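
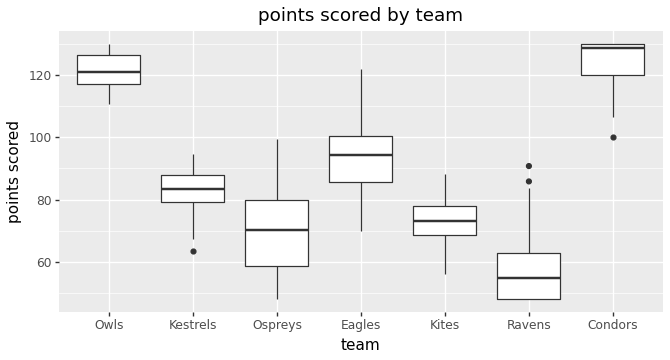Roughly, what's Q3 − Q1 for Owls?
Q3 ≈ 130, Q1 ≈ 120; IQR ≈ 10.

≈ 10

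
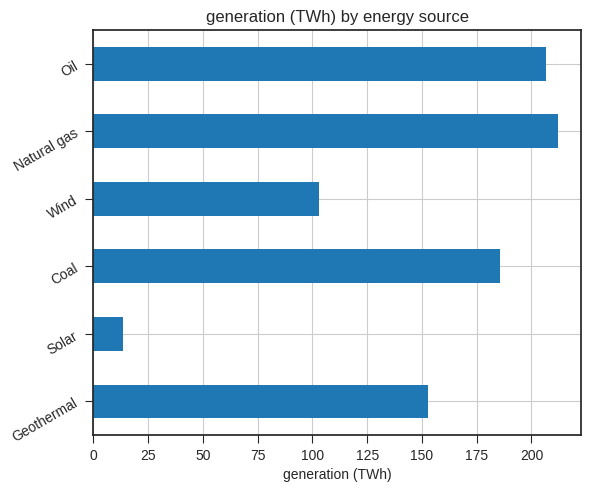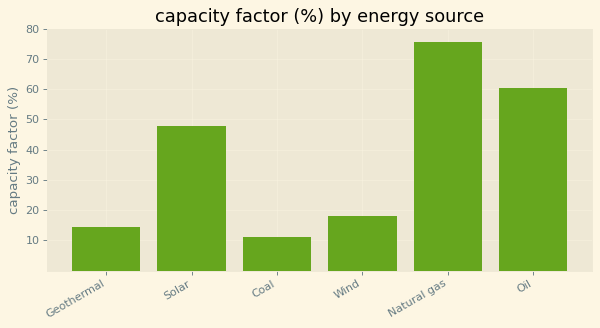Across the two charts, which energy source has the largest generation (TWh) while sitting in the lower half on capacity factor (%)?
Chart 2 median capacity factor (%) ≈ 30; below-median energy sources: Geothermal, Coal, Wind. Among those, Coal has the highest generation (TWh) (≈ 180).

Coal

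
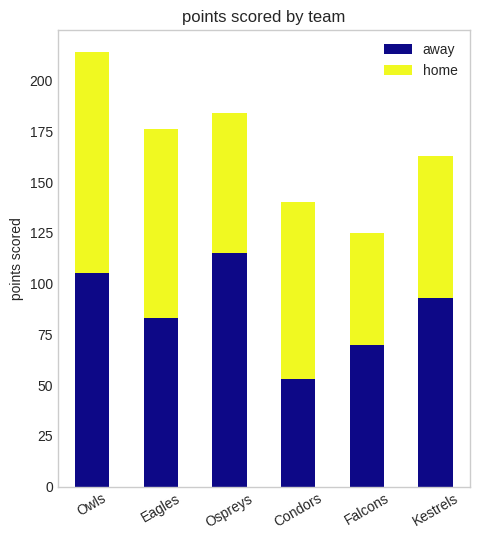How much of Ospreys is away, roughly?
≈ 120

away top ≈ 120, bottom ≈ 0; segment ≈ 120.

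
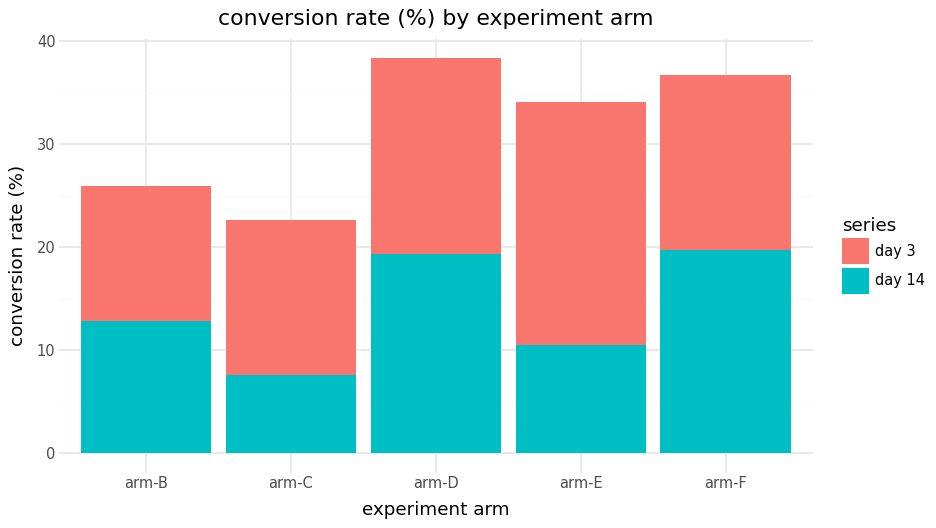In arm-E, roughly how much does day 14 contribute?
day 14 top ≈ 10, bottom ≈ 0; segment ≈ 10.

≈ 10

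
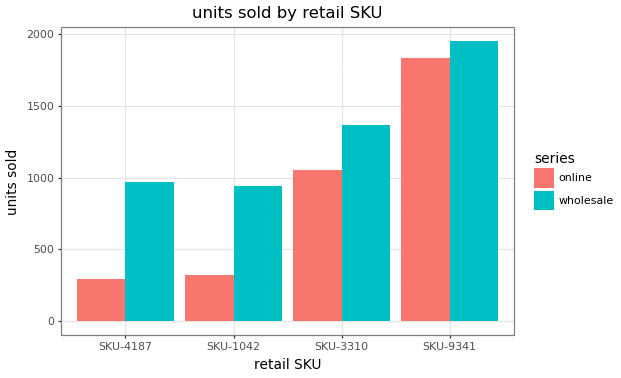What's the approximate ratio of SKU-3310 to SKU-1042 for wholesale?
SKU-3310 ≈ 1400, SKU-1042 ≈ 1000; 1400/1000 ≈ 1.4.

≈ 1.4×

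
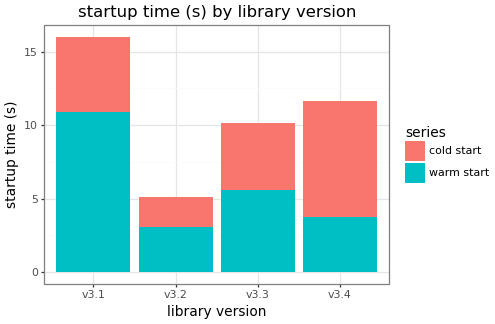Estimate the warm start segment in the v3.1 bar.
warm start top ≈ 10, bottom ≈ 0; segment ≈ 10.

≈ 10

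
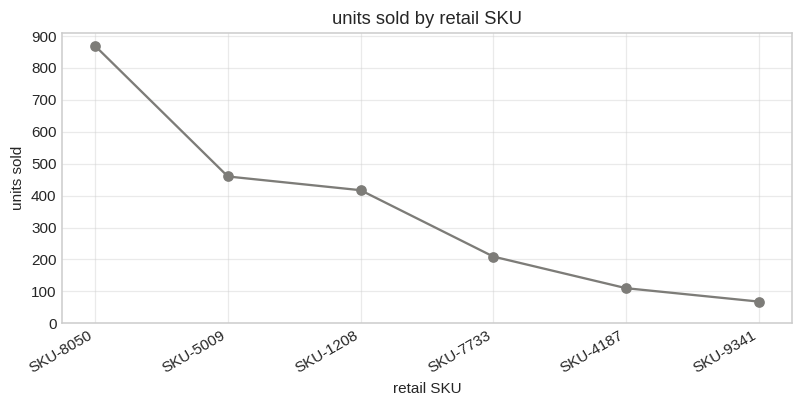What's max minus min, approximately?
≈ 800

Max SKU-8050 ≈ 900, min SKU-9341 ≈ 100; range ≈ 800.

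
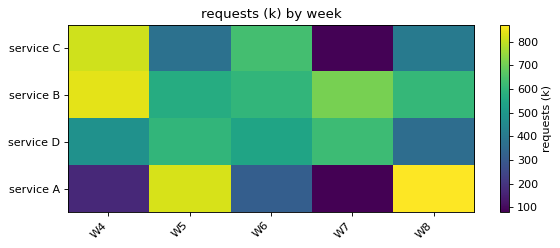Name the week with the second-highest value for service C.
Top 3 for service C: W4 ≈ 800, W6 ≈ 600, W8 ≈ 400.

W6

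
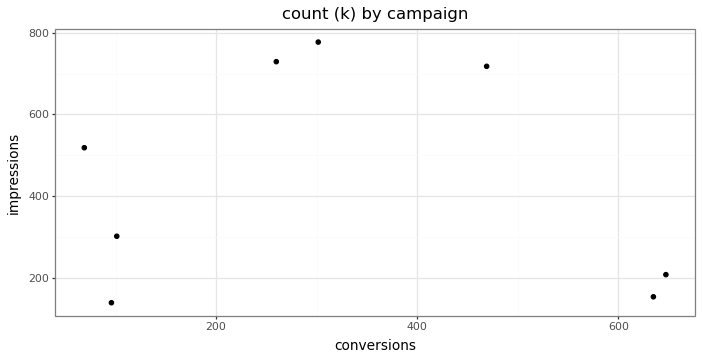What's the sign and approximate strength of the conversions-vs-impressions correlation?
no clear correlation

Points are roughly uncorrelated; weak (|r| ≈ 0.2).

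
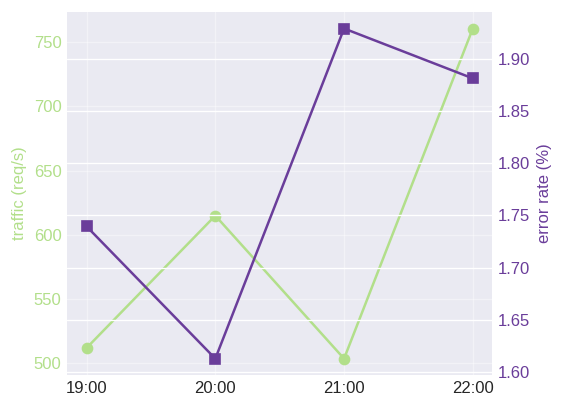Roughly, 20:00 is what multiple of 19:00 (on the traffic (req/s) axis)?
20:00 ≈ 625, 19:00 ≈ 500; 625/500 ≈ 1.25.

≈ 1.25×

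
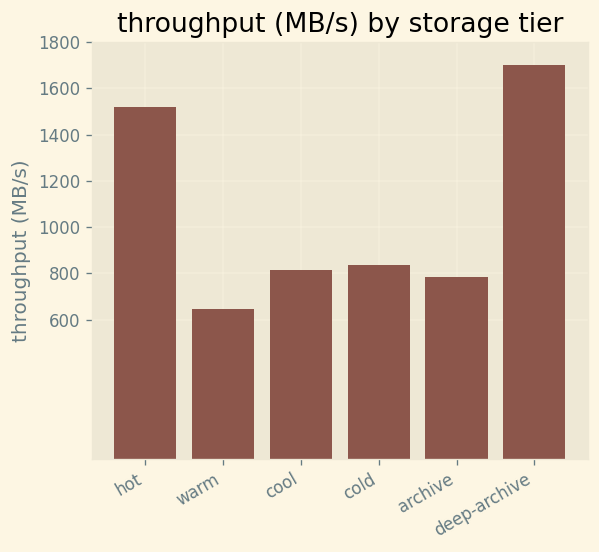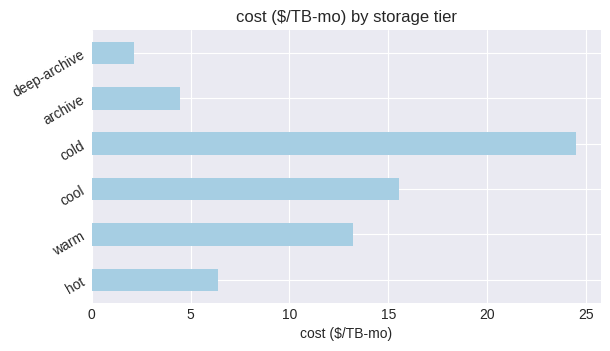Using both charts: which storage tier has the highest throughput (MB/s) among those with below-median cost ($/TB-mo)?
Chart 2 median cost ($/TB-mo) ≈ 10; below-median storage tiers: hot, archive, deep-archive. Among those, deep-archive has the highest throughput (MB/s) (≈ 1800).

deep-archive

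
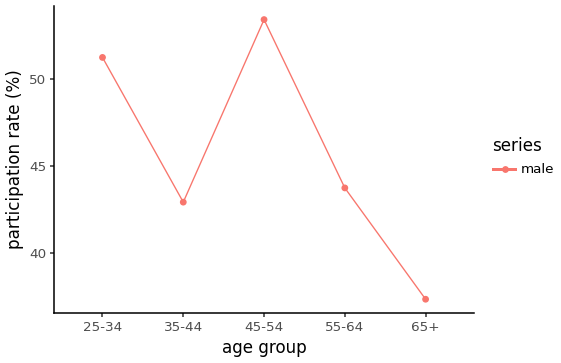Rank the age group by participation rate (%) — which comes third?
55-64

Top 4: 45-54 ≈ 54, 25-34 ≈ 52, 55-64 ≈ 44, 35-44 ≈ 42.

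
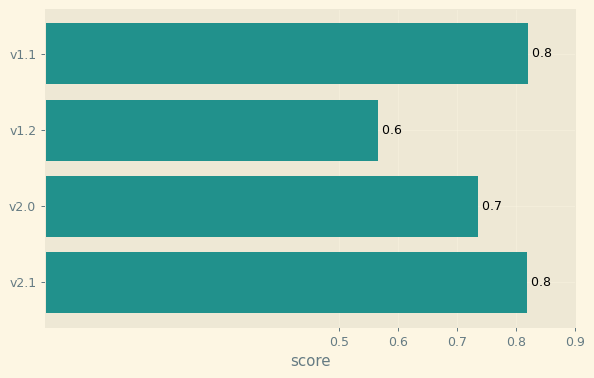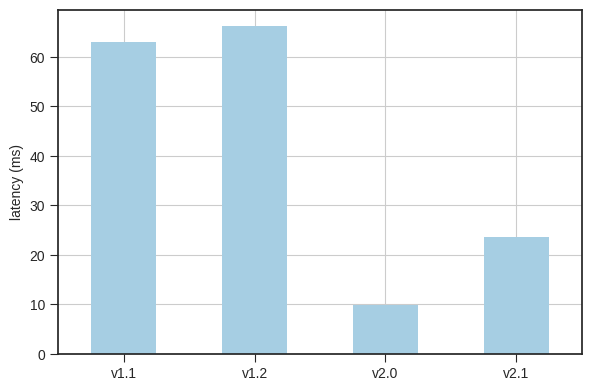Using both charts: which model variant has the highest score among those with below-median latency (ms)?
v2.1

Chart 2 median latency (ms) ≈ 40; below-median model variants: v2.0, v2.1. Among those, v2.1 has the highest score (≈ 0.8).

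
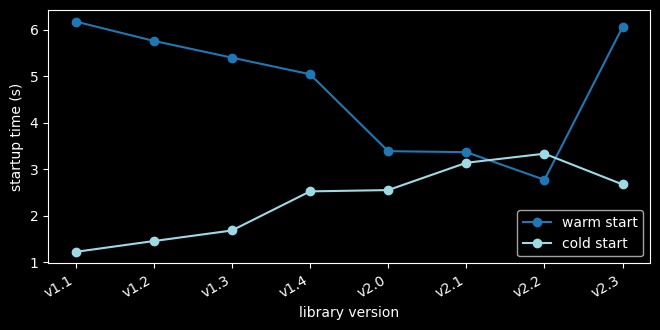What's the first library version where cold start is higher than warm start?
v2.2

v2.1: cold start ≈ 3.0 vs warm start ≈ 3.5 (not yet); v2.2: cold start ≈ 3.5 vs warm start ≈ 3.0 (first crossover).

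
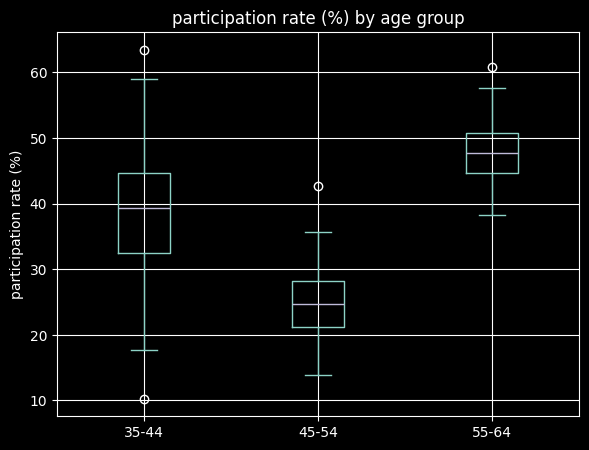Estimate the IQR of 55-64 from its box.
≈ 6

Q3 ≈ 50, Q1 ≈ 44; IQR ≈ 6.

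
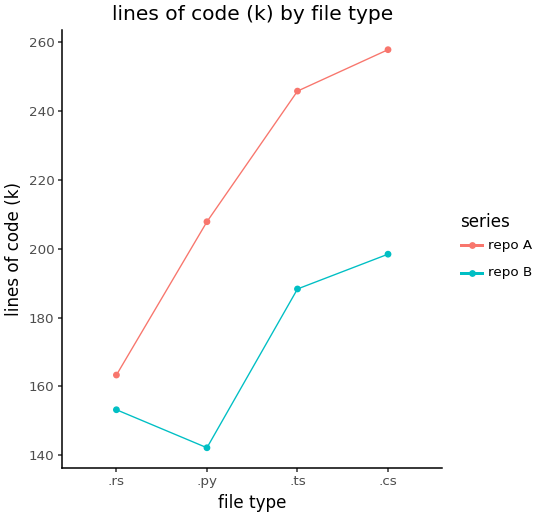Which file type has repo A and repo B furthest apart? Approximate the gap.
.py, ≈ 70 k

.py: repo A ≈ 210, repo B ≈ 140 → gap ≈ 70. Next-largest (.cs) is only ≈ 60.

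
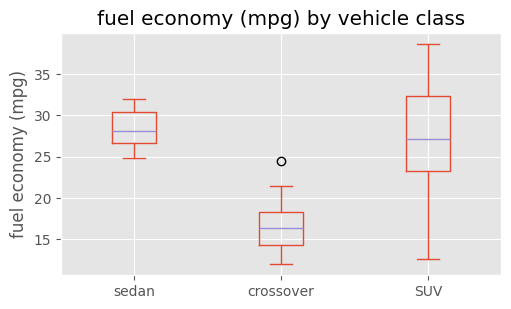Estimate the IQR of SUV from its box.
≈ 9

Q3 ≈ 32, Q1 ≈ 23; IQR ≈ 9.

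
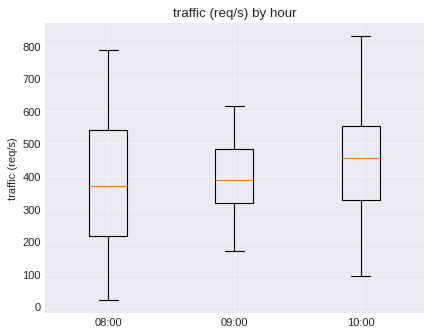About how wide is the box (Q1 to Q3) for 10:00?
Q3 ≈ 550, Q1 ≈ 330; IQR ≈ 220.

≈ 220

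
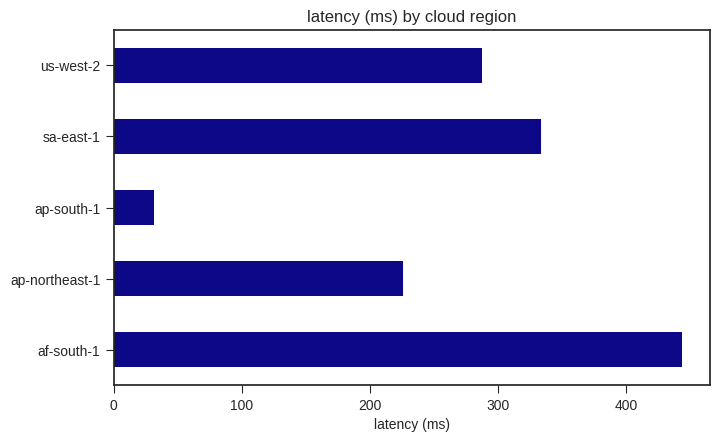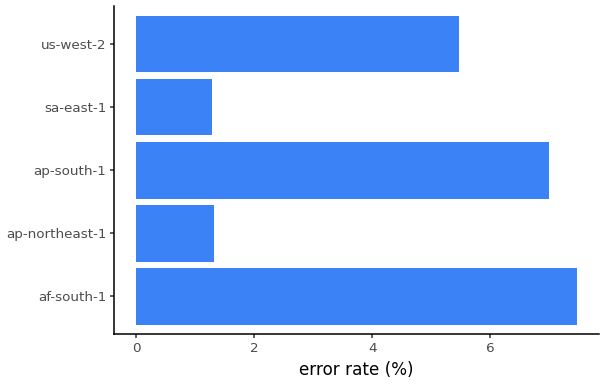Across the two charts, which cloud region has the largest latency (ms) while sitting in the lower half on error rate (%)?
Chart 2 median error rate (%) ≈ 5; below-median cloud regions: ap-northeast-1, sa-east-1. Among those, sa-east-1 has the highest latency (ms) (≈ 350).

sa-east-1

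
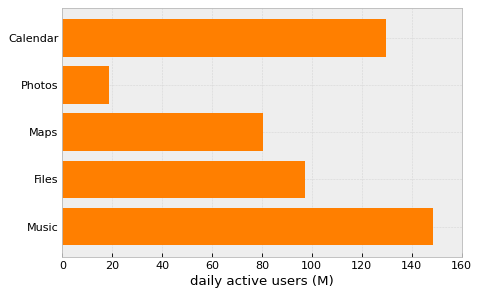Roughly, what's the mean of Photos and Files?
(20 + 100) / 2 ≈ 60.

≈ 60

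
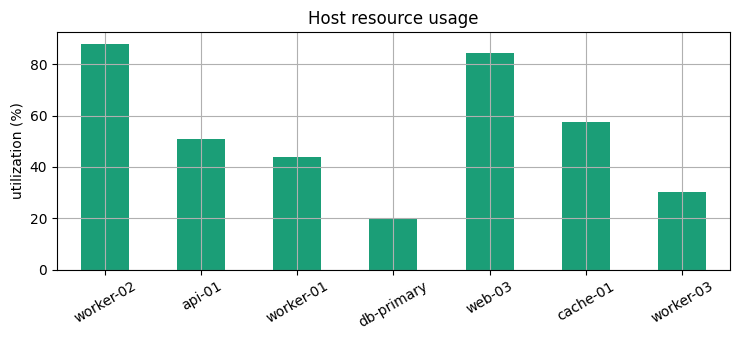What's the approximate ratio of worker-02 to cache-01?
≈ 1.5×

worker-02 ≈ 90, cache-01 ≈ 60; 90/60 ≈ 1.5.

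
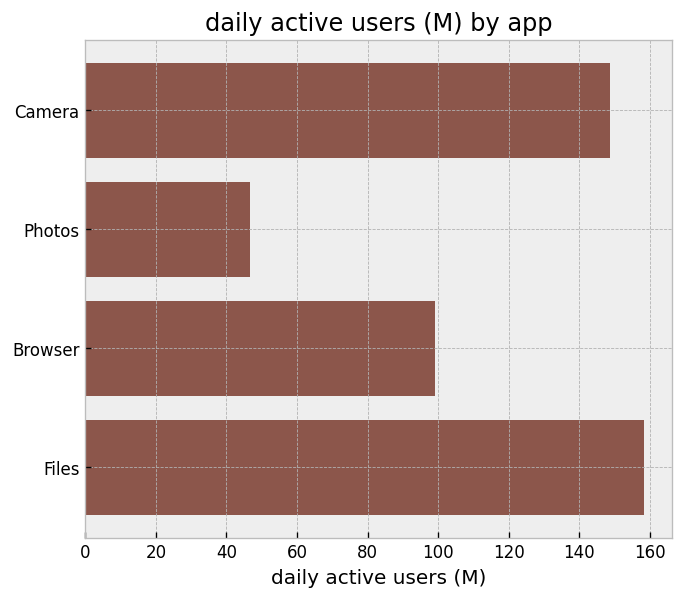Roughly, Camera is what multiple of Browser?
≈ 1.4×

Camera ≈ 140, Browser ≈ 100; 140/100 ≈ 1.4.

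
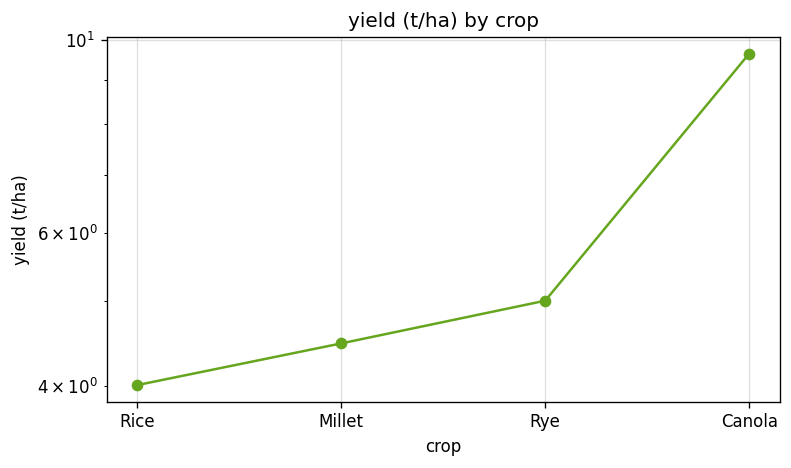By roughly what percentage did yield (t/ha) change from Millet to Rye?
≈ +11.1%

Millet ≈ 4.5, Rye ≈ 5.0; (5.0 − 4.5) / 4.5 ≈ +11.1%.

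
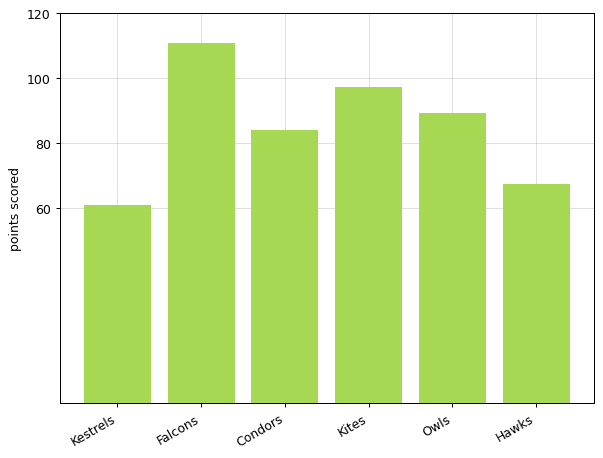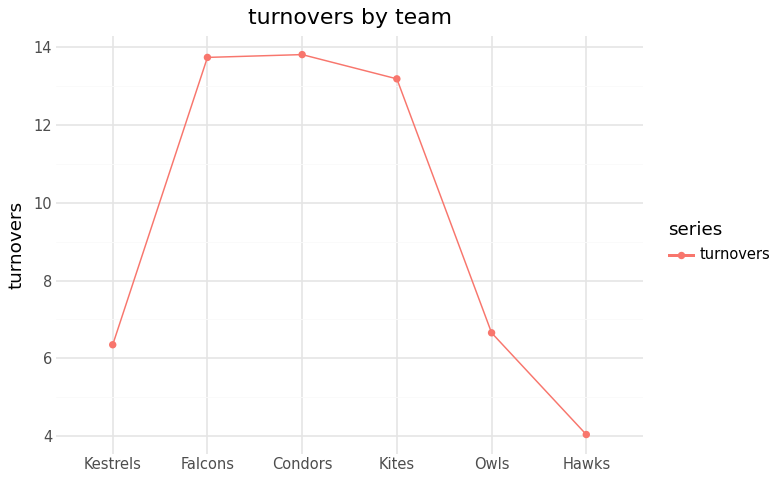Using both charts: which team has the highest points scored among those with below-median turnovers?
Chart 2 median turnovers ≈ 10; below-median teams: Kestrels, Owls, Hawks. Among those, Owls has the highest points scored (≈ 80).

Owls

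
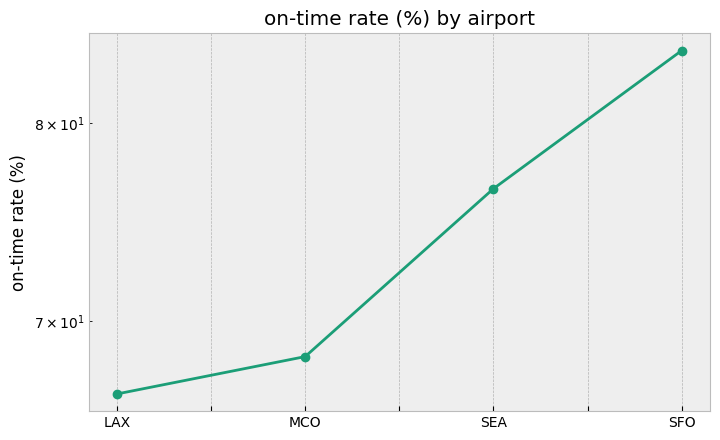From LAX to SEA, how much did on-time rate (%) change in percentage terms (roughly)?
≈ +15.2%

LAX ≈ 66, SEA ≈ 76; (76 − 66) / 66 ≈ +15.2%.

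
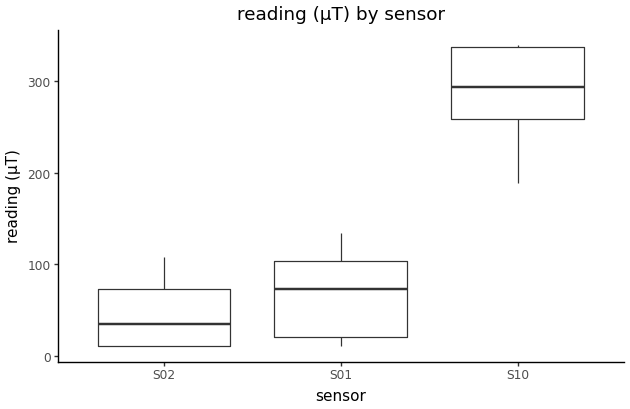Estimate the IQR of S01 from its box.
Q3 ≈ 100, Q1 ≈ 25; IQR ≈ 75.

≈ 75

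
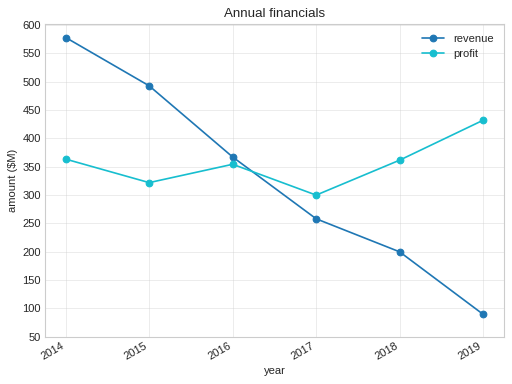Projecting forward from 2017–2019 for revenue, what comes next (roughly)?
Last three: 250, 200, 100 → slope ≈ -75/step → next ≈ 25.

≈ 25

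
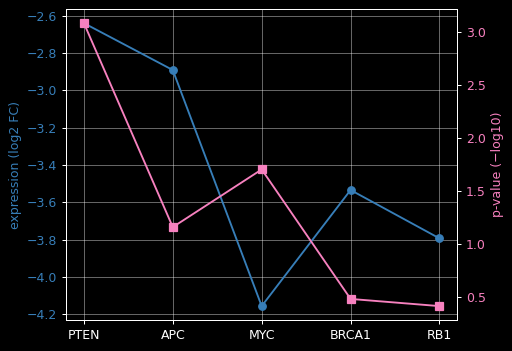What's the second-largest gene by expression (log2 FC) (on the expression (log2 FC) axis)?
Top 3 (on the expression (log2 FC) axis): PTEN ≈ -2.6, APC ≈ -2.8, BRCA1 ≈ -3.6.

APC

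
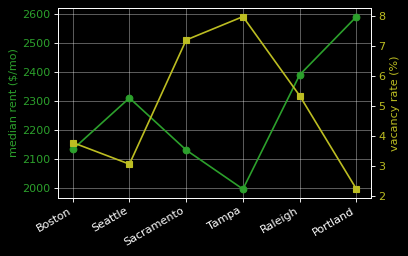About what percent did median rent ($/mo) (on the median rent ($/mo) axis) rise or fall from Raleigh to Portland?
Raleigh ≈ 2400, Portland ≈ 2600; (2600 − 2400) / 2400 ≈ +8.3%.

≈ +8.3%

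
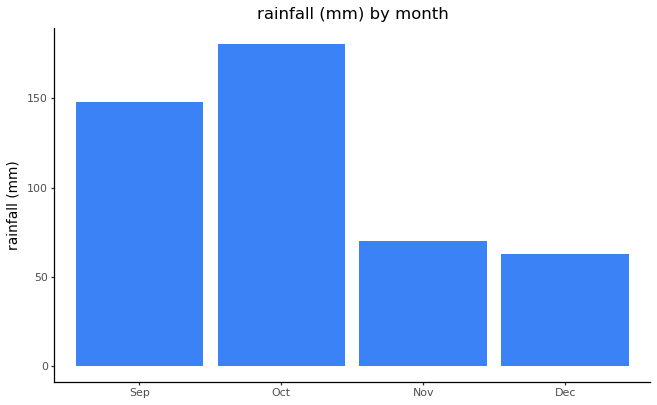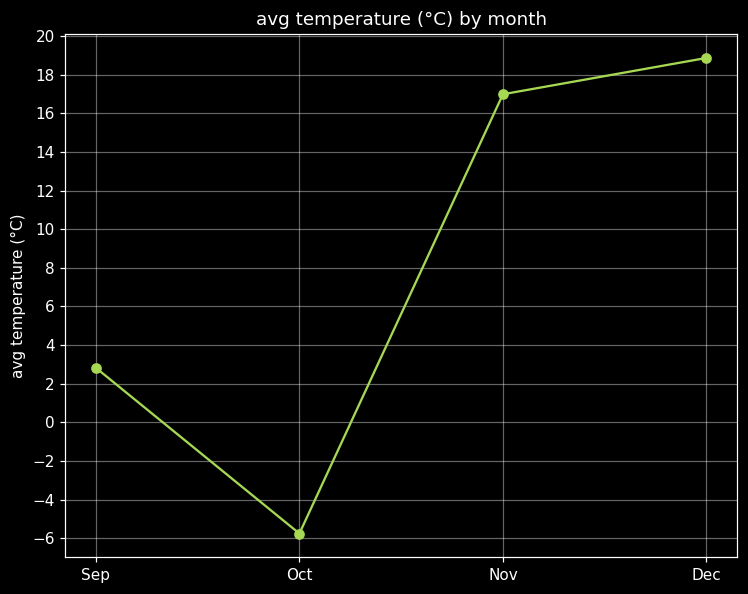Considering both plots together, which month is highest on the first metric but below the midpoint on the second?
Oct

Chart 2 median avg temperature (°C) ≈ 10; below-median months: Sep, Oct. Among those, Oct has the highest rainfall (mm) (≈ 180).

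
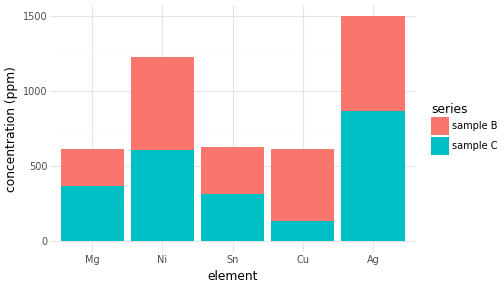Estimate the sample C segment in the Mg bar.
≈ 400

sample C top ≈ 400, bottom ≈ 0; segment ≈ 400.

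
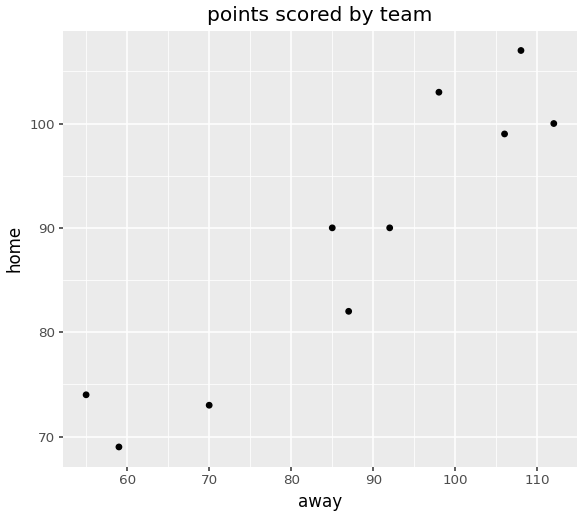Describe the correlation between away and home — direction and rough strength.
positive, strong

Points are positively correlated; strong (|r| ≈ 0.9).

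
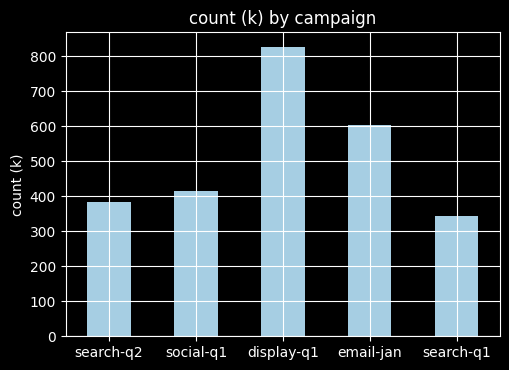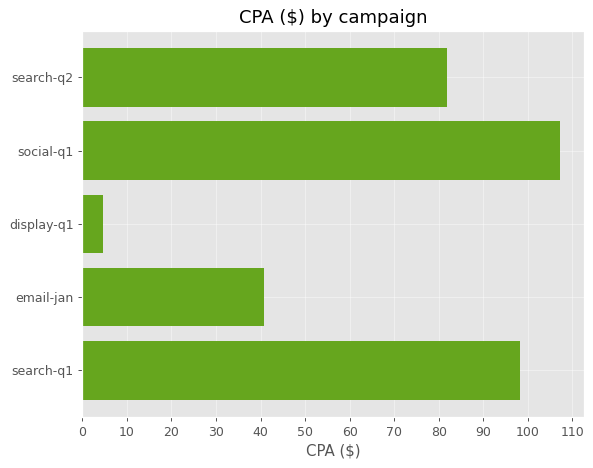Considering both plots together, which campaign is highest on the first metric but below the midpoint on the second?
Chart 2 median CPA ($) ≈ 80; below-median campaigns: display-q1, email-jan. Among those, display-q1 has the highest count (k) (≈ 800).

display-q1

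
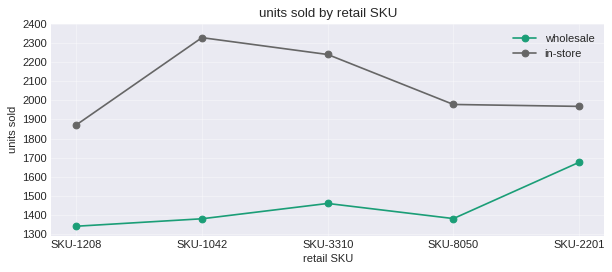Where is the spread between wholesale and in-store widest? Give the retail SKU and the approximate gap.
SKU-1042, ≈ 900

SKU-1042: wholesale ≈ 1400, in-store ≈ 2300 → gap ≈ 900. Next-largest (SKU-3310) is only ≈ 700.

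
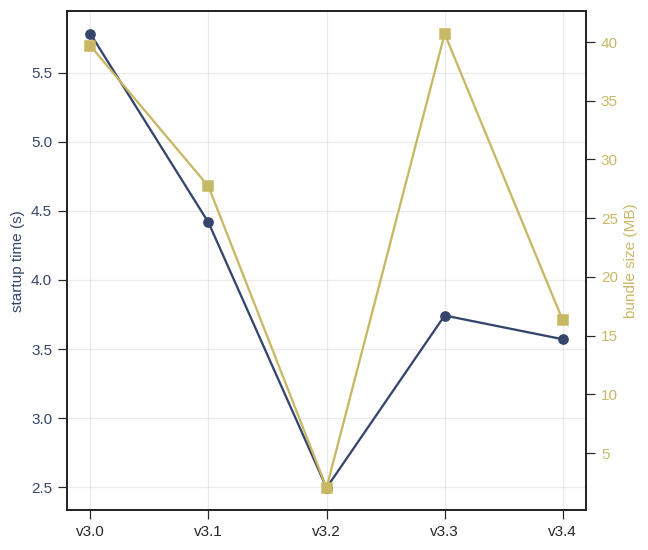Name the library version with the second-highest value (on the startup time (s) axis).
v3.1

Top 3 (on the startup time (s) axis): v3.0 ≈ 6.0, v3.1 ≈ 4.5, v3.3 ≈ 3.5.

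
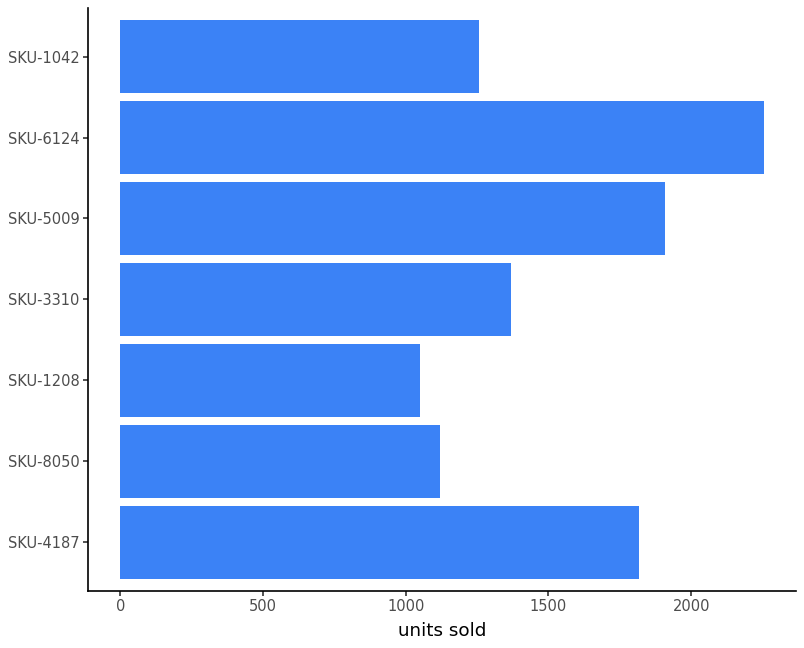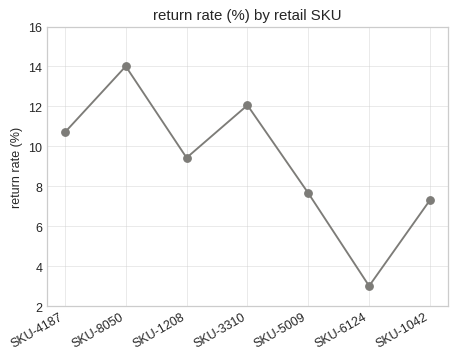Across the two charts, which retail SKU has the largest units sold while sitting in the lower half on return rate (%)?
Chart 2 median return rate (%) ≈ 10; below-median retail SKUs: SKU-5009, SKU-6124, SKU-1042. Among those, SKU-6124 has the highest units sold (≈ 2500).

SKU-6124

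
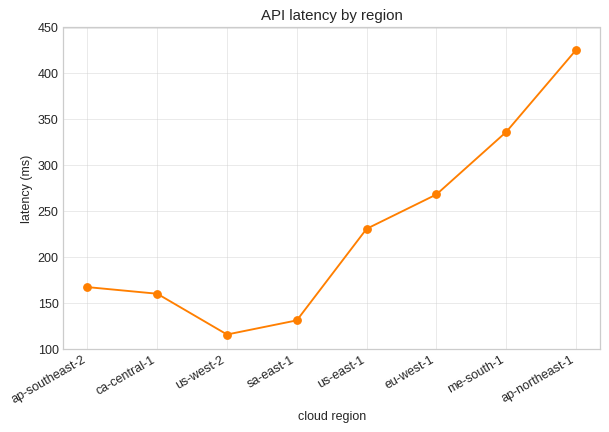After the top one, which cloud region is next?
me-south-1

Top 3: ap-northeast-1 ≈ 450, me-south-1 ≈ 350, eu-west-1 ≈ 250.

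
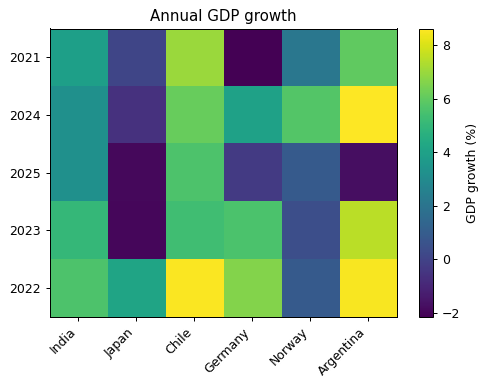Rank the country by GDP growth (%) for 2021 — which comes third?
Top 4 for 2021: Chile ≈ 7, Argentina ≈ 6, India ≈ 4, Norway ≈ 2.

India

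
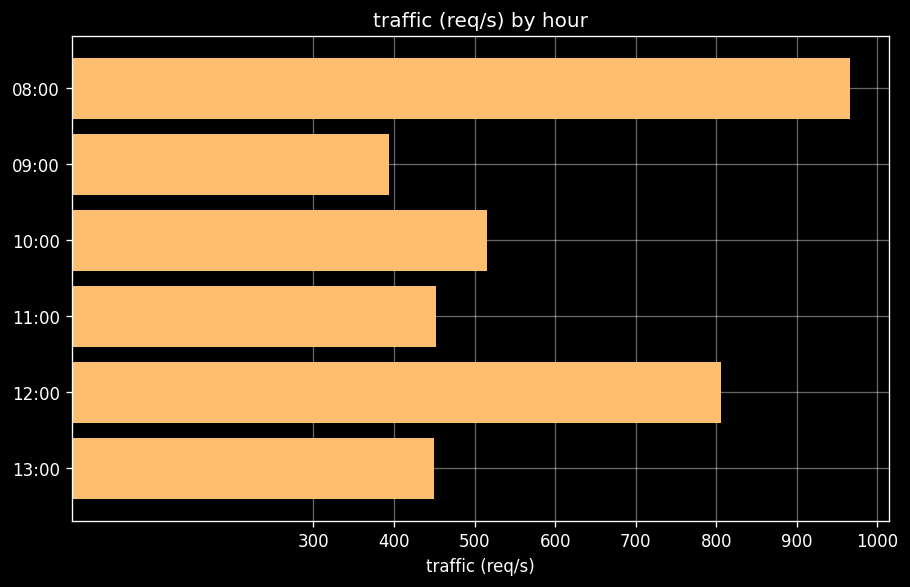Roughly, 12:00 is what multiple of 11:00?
12:00 ≈ 800, 11:00 ≈ 500; 800/500 ≈ 1.6.

≈ 1.6×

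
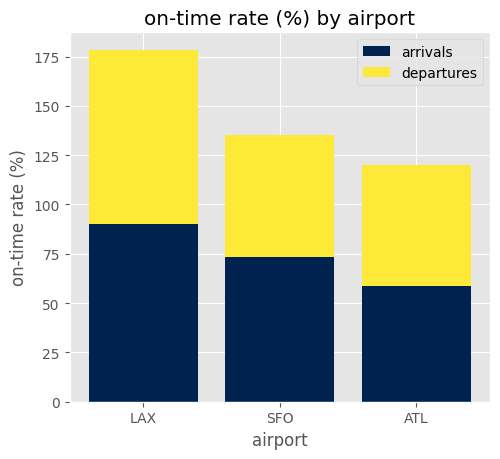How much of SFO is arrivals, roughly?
arrivals top ≈ 80, bottom ≈ 0; segment ≈ 80.

≈ 80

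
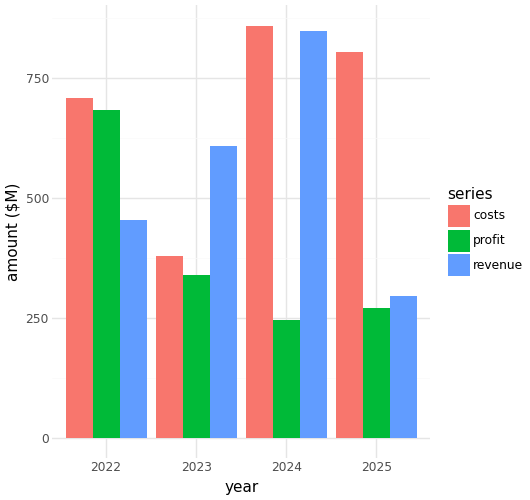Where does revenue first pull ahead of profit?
2022: revenue ≈ 500 vs profit ≈ 700 (not yet); 2023: revenue ≈ 600 vs profit ≈ 300 (first crossover).

2023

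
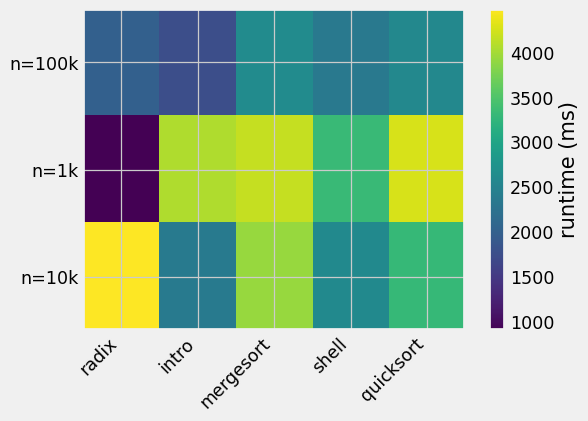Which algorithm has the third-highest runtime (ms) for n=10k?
quicksort

Top 4 for n=10k: radix ≈ 4500, mergesort ≈ 4000, quicksort ≈ 3500, shell ≈ 2500.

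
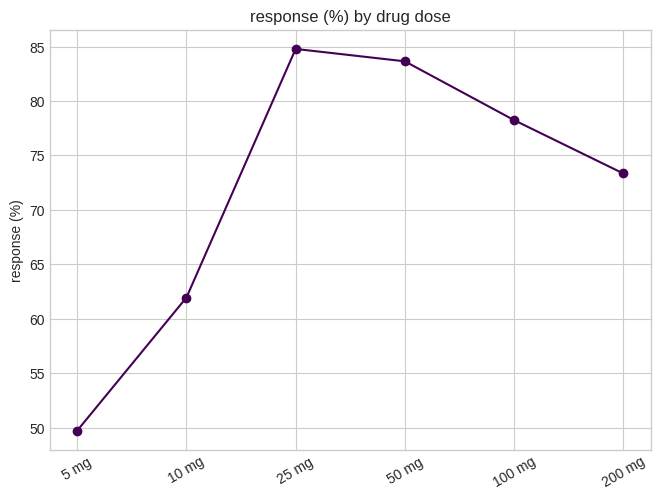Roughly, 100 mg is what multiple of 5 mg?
100 mg ≈ 80, 5 mg ≈ 50; 80/50 ≈ 1.6.

≈ 1.6×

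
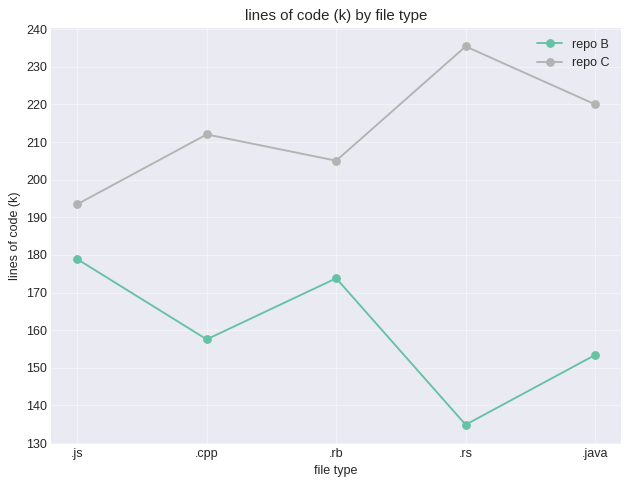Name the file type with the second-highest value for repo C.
.java

Top 3 for repo C: .rs ≈ 240, .java ≈ 220, .cpp ≈ 210.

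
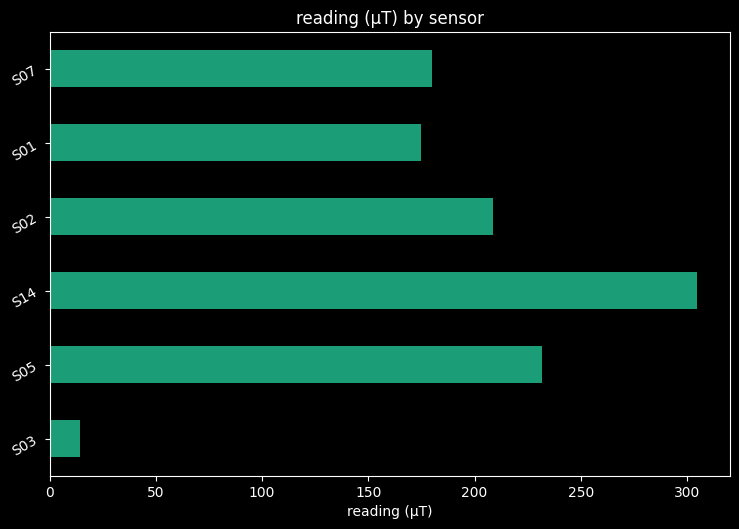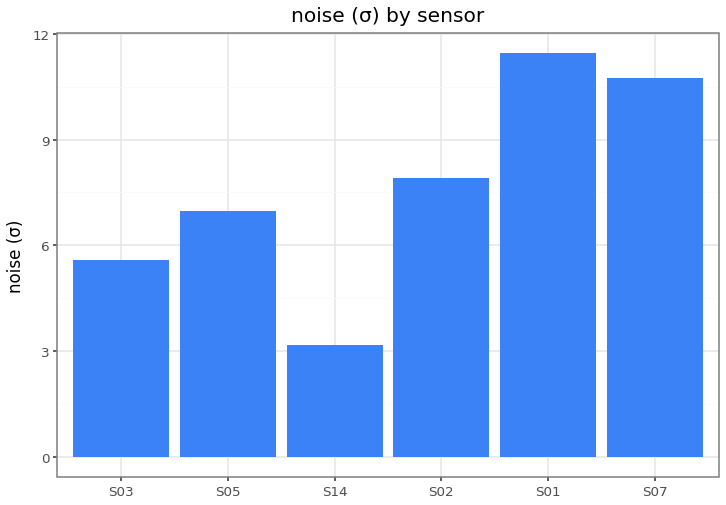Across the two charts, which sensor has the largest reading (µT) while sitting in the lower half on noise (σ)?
S14

Chart 2 median noise (σ) ≈ 8; below-median sensors: S03, S05, S14. Among those, S14 has the highest reading (µT) (≈ 300).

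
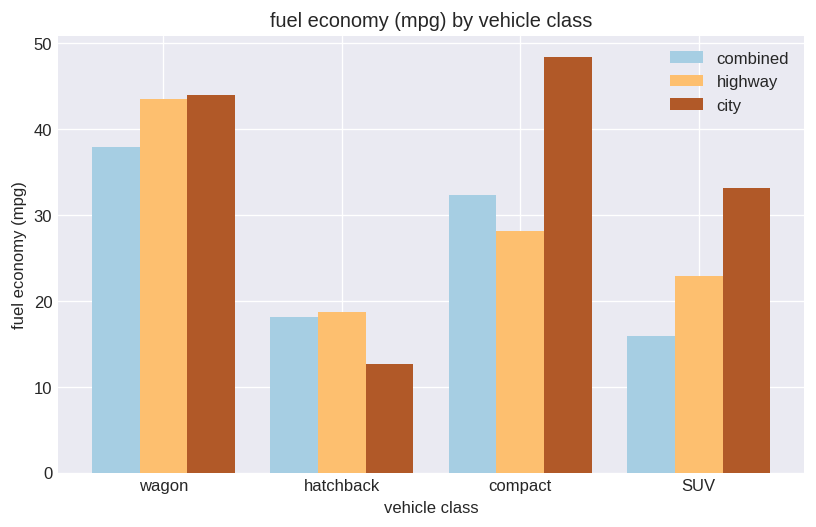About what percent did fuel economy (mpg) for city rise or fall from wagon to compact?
wagon ≈ 45, compact ≈ 50; (50 − 45) / 45 ≈ +11.1%.

≈ +11.1%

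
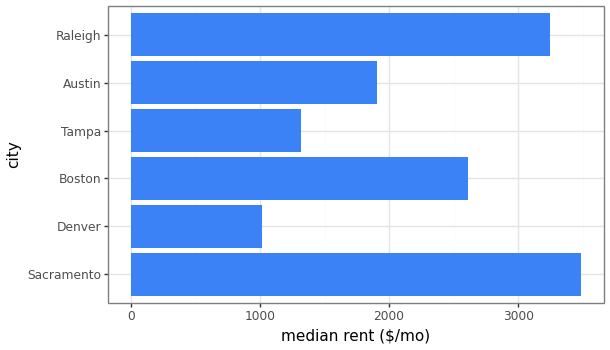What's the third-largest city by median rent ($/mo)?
Top 4: Sacramento ≈ 3500, Raleigh ≈ 3000, Boston ≈ 2500, Austin ≈ 2000.

Boston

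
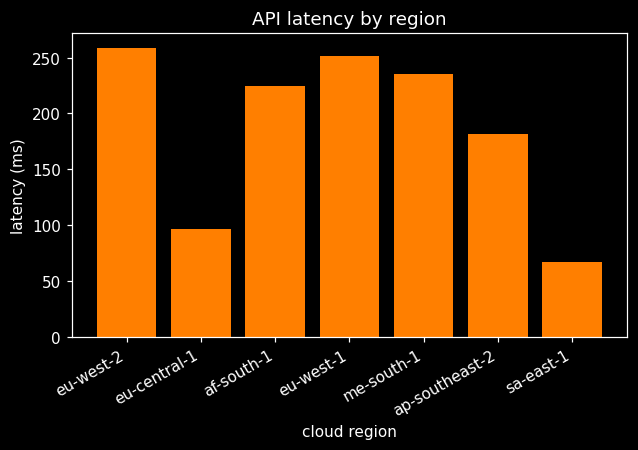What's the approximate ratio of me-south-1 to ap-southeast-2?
me-south-1 ≈ 225, ap-southeast-2 ≈ 175; 225/175 ≈ 1.29.

≈ 1.29×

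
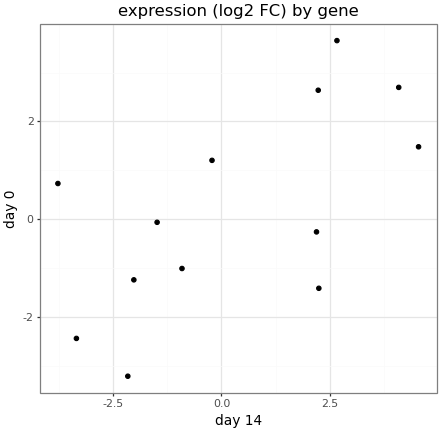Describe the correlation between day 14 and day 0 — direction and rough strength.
positive, moderate

Points are positively correlated; moderate (|r| ≈ 0.6).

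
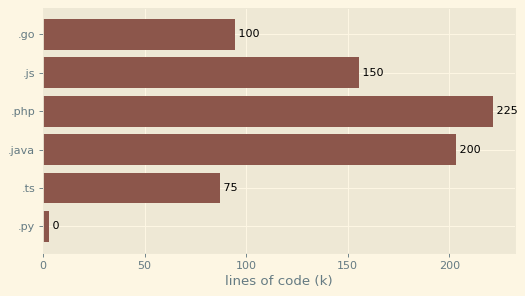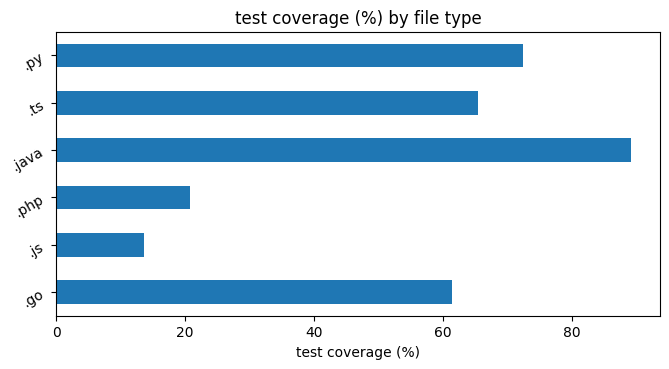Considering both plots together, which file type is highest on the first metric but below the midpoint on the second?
Chart 2 median test coverage (%) ≈ 60; below-median file types: .go, .js, .php. Among those, .php has the highest lines of code (k) (≈ 225).

.php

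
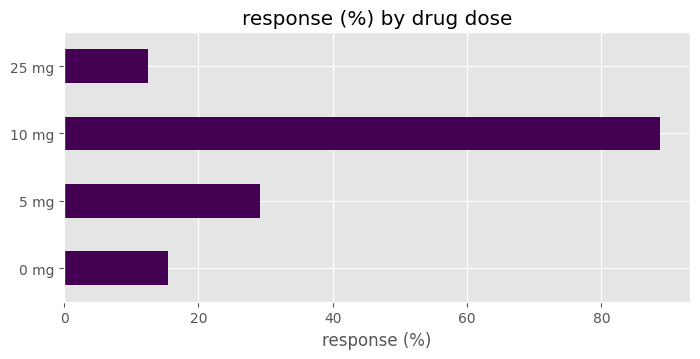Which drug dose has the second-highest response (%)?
5 mg

Top 3: 10 mg ≈ 90, 5 mg ≈ 30, 0 mg ≈ 20.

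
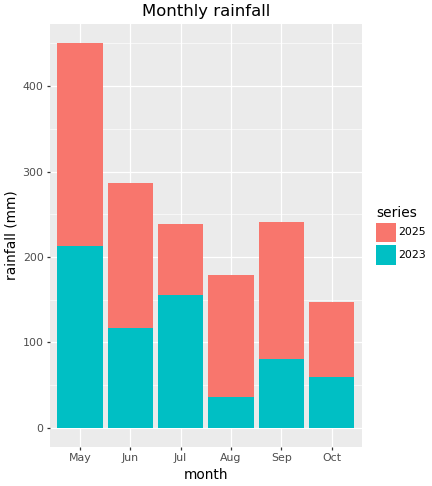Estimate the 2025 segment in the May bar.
2025 top ≈ 450, bottom ≈ 200; segment ≈ 250.

≈ 250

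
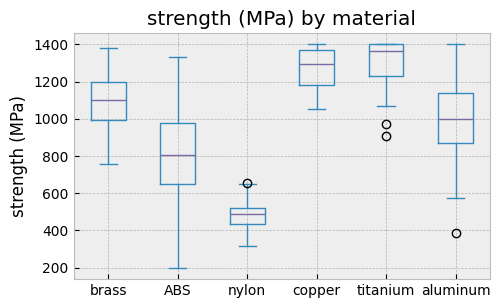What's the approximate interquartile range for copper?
Q3 ≈ 1400, Q1 ≈ 1200; IQR ≈ 200.

≈ 200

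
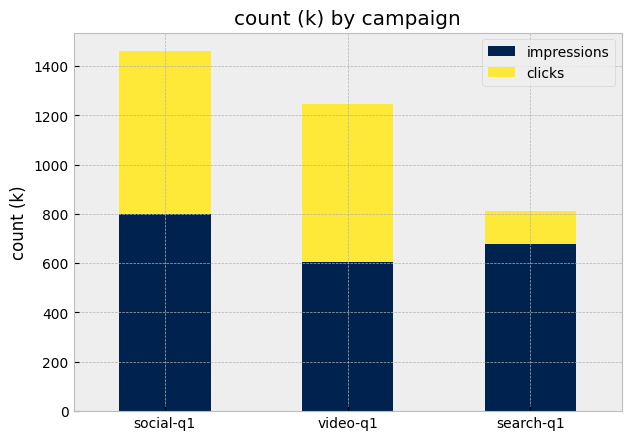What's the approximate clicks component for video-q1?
≈ 600

clicks top ≈ 1200, bottom ≈ 600; segment ≈ 600.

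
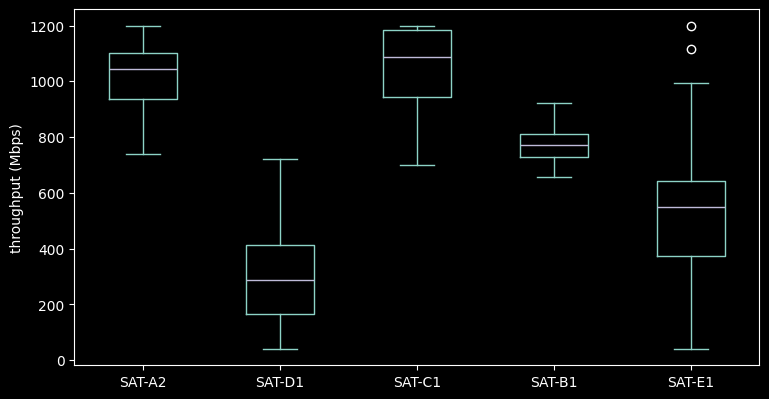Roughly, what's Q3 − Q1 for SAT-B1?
≈ 100

Q3 ≈ 800, Q1 ≈ 700; IQR ≈ 100.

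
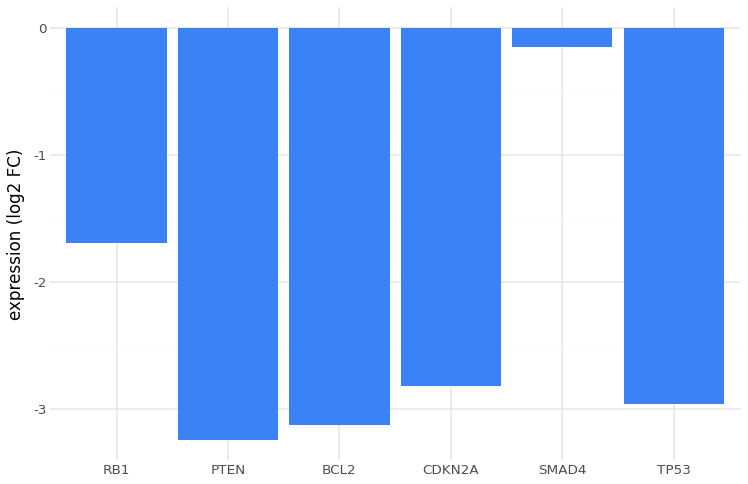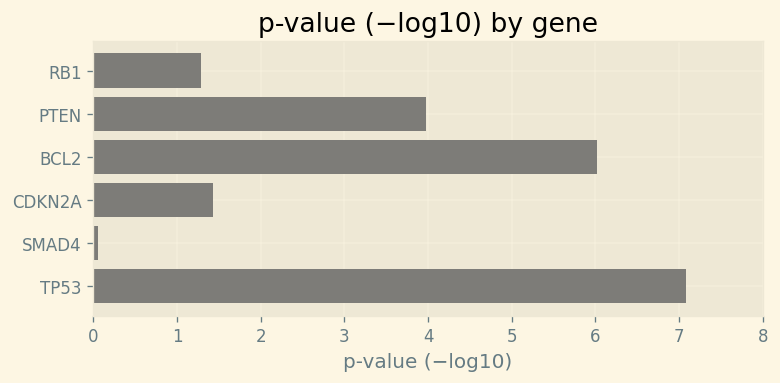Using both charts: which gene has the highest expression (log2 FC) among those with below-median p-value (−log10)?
Chart 2 median p-value (−log10) ≈ 3; below-median genes: RB1, CDKN2A, SMAD4. Among those, SMAD4 has the highest expression (log2 FC) (≈ 0).

SMAD4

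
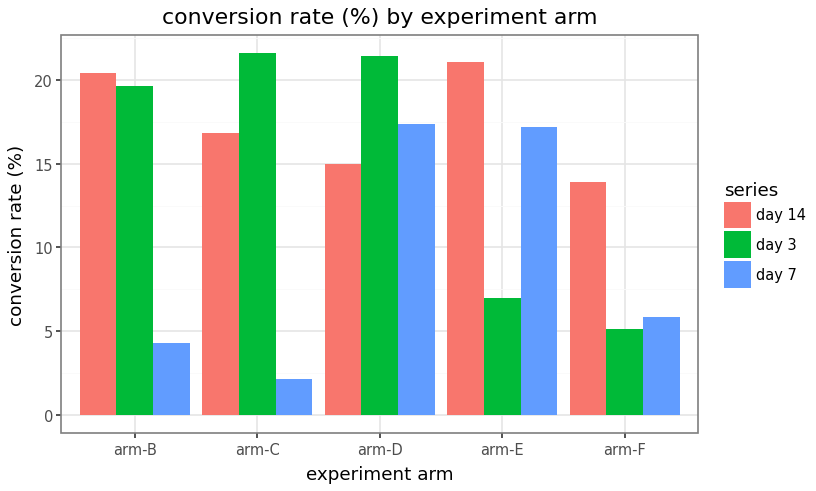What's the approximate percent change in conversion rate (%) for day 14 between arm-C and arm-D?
≈ -12.5%

arm-C ≈ 16, arm-D ≈ 14; (14 − 16) / 16 ≈ -12.5%.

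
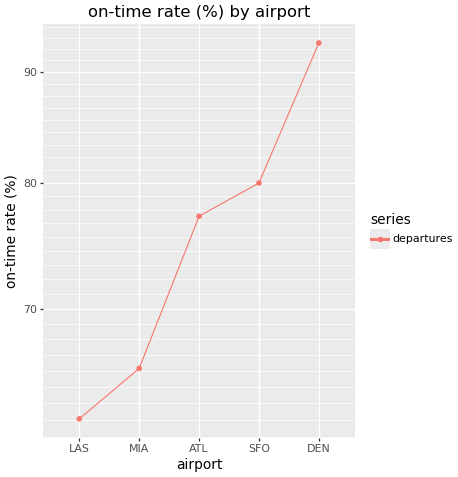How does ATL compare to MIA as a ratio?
≈ 1.15×

ATL ≈ 75, MIA ≈ 65; 75/65 ≈ 1.15.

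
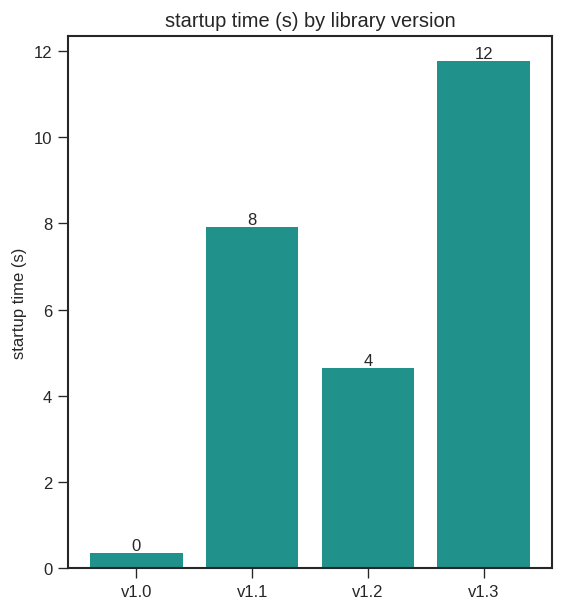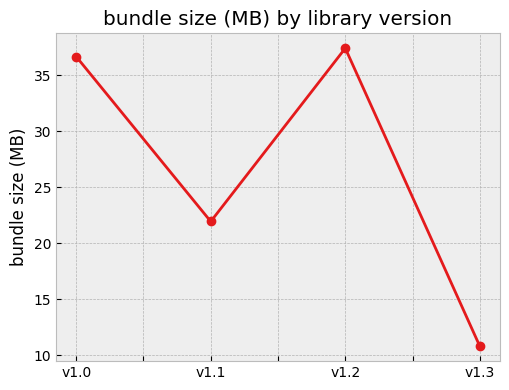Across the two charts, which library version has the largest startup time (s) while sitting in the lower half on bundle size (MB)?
Chart 2 median bundle size (MB) ≈ 30; below-median library versions: v1.1, v1.3. Among those, v1.3 has the highest startup time (s) (≈ 12).

v1.3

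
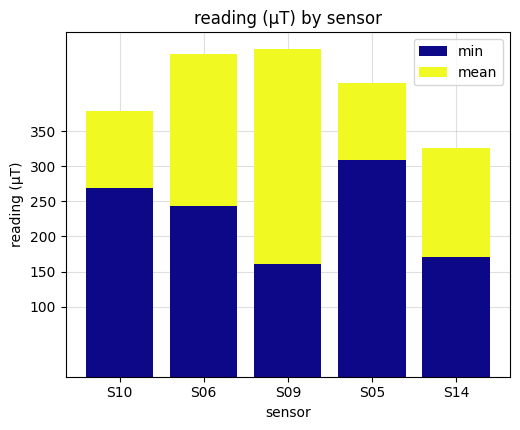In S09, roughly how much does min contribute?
≈ 150

min top ≈ 150, bottom ≈ 0; segment ≈ 150.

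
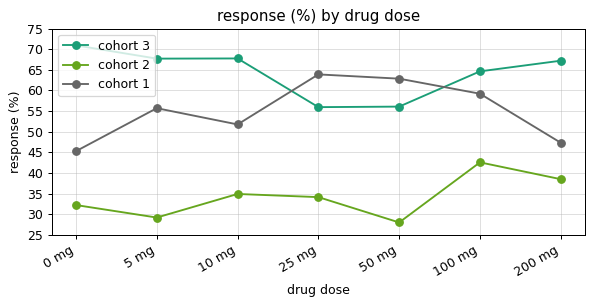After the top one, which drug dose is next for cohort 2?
200 mg

Top 3 for cohort 2: 100 mg ≈ 45, 200 mg ≈ 40, 10 mg ≈ 35.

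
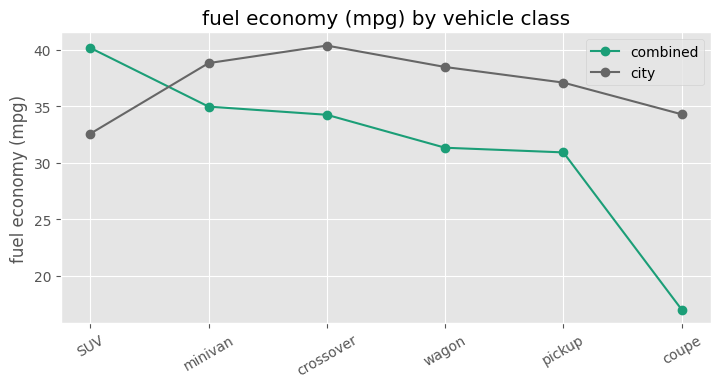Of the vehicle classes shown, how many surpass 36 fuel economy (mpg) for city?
Above 36: minivan, crossover, wagon, pickup.

4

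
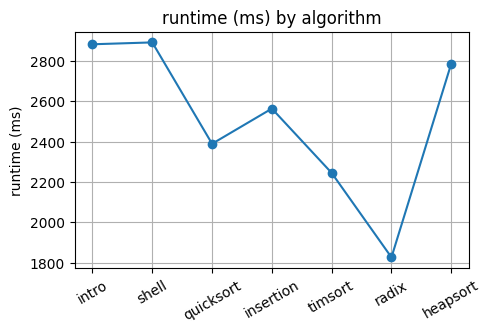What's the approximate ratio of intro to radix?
intro ≈ 2900, radix ≈ 1800; 2900/1800 ≈ 1.61.

≈ 1.61×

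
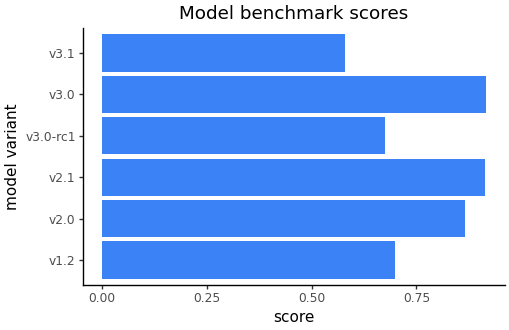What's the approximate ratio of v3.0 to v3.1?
≈ 1.5×

v3.0 ≈ 0.9, v3.1 ≈ 0.6; 0.9/0.6 ≈ 1.5.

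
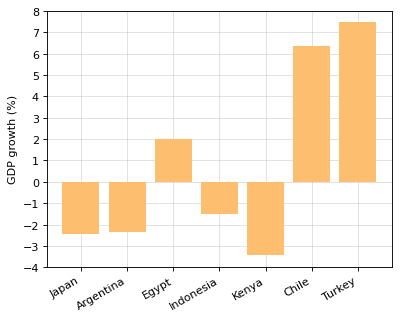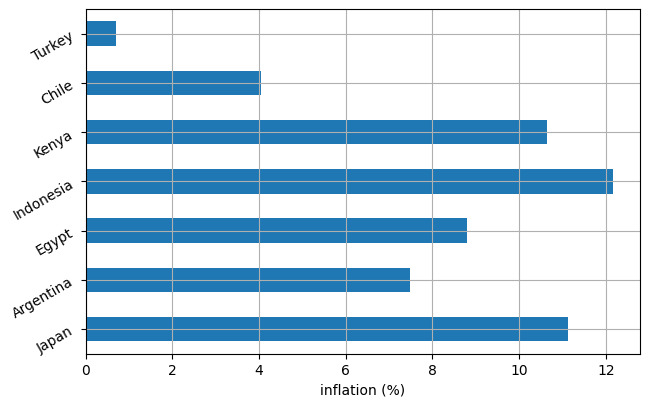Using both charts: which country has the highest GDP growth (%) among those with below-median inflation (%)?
Turkey

Chart 2 median inflation (%) ≈ 8; below-median countries: Argentina, Chile, Turkey. Among those, Turkey has the highest GDP growth (%) (≈ 7).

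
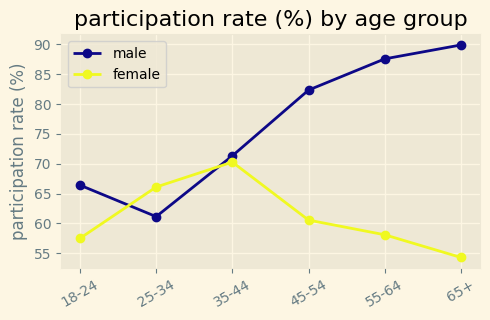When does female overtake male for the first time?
18-24: female ≈ 55 vs male ≈ 65 (not yet); 25-34: female ≈ 65 vs male ≈ 60 (first crossover).

25-34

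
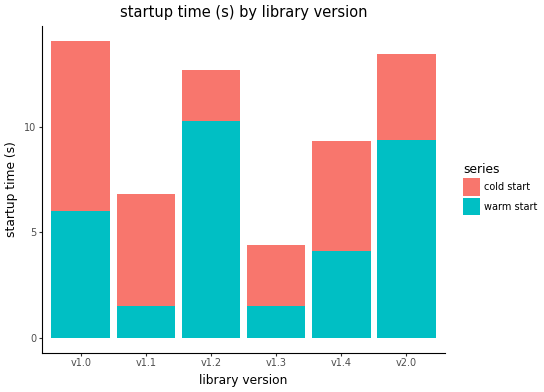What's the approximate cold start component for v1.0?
≈ 8

cold start top ≈ 14, bottom ≈ 6; segment ≈ 8.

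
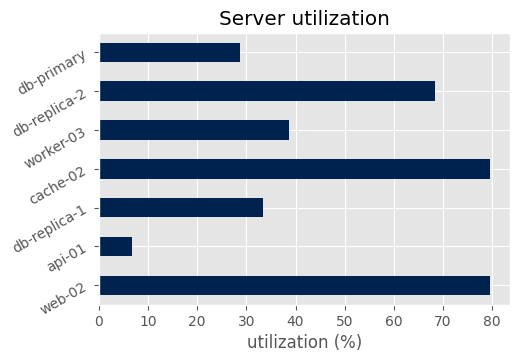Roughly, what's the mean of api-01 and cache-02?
≈ 45

(10 + 80) / 2 ≈ 45.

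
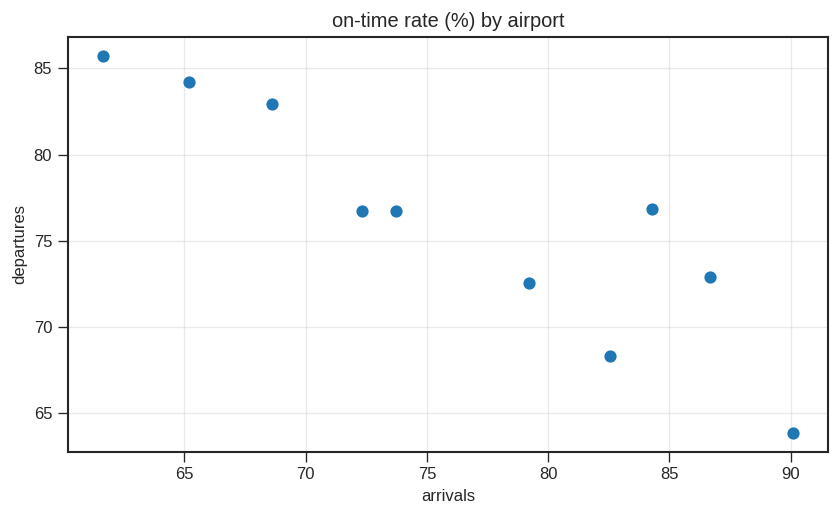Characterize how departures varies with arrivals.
Points are negatively correlated; strong (|r| ≈ 0.9).

negative, strong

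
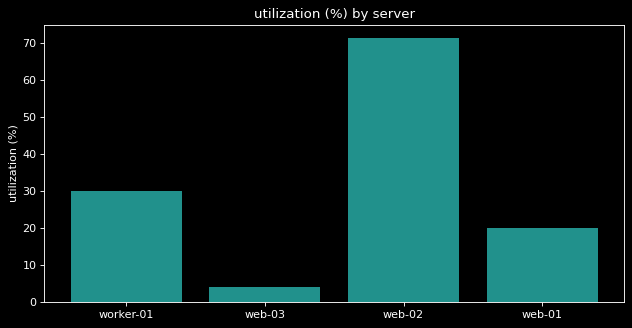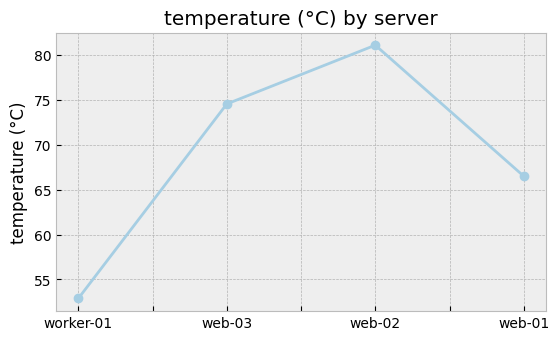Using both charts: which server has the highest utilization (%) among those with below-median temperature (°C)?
Chart 2 median temperature (°C) ≈ 70; below-median servers: worker-01, web-01. Among those, worker-01 has the highest utilization (%) (≈ 30).

worker-01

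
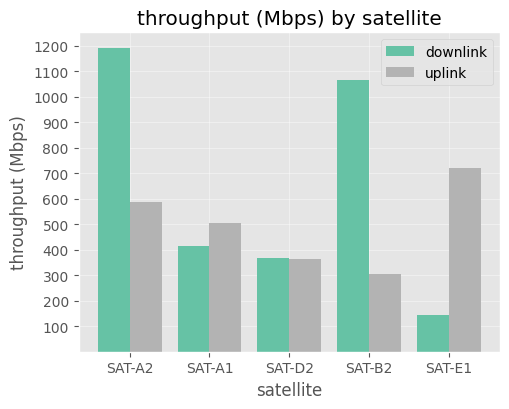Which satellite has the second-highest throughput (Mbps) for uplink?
Top 3 for uplink: SAT-E1 ≈ 700, SAT-A2 ≈ 600, SAT-A1 ≈ 500.

SAT-A2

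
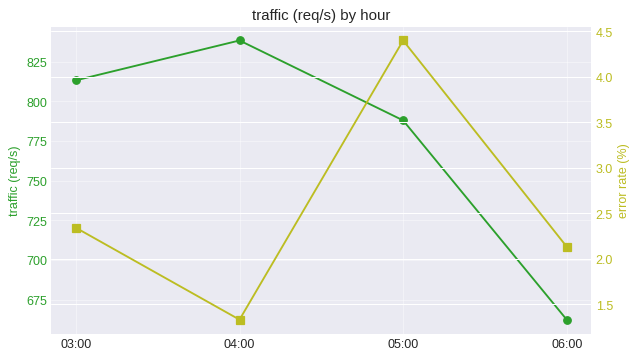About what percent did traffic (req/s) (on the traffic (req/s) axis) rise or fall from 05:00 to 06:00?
≈ -15.4%

05:00 ≈ 780, 06:00 ≈ 660; (660 − 780) / 780 ≈ -15.4%.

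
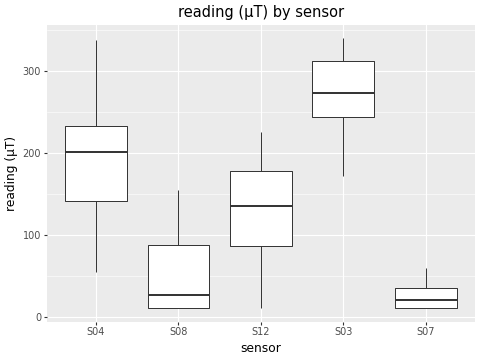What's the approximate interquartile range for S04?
Q3 ≈ 225, Q1 ≈ 150; IQR ≈ 75.

≈ 75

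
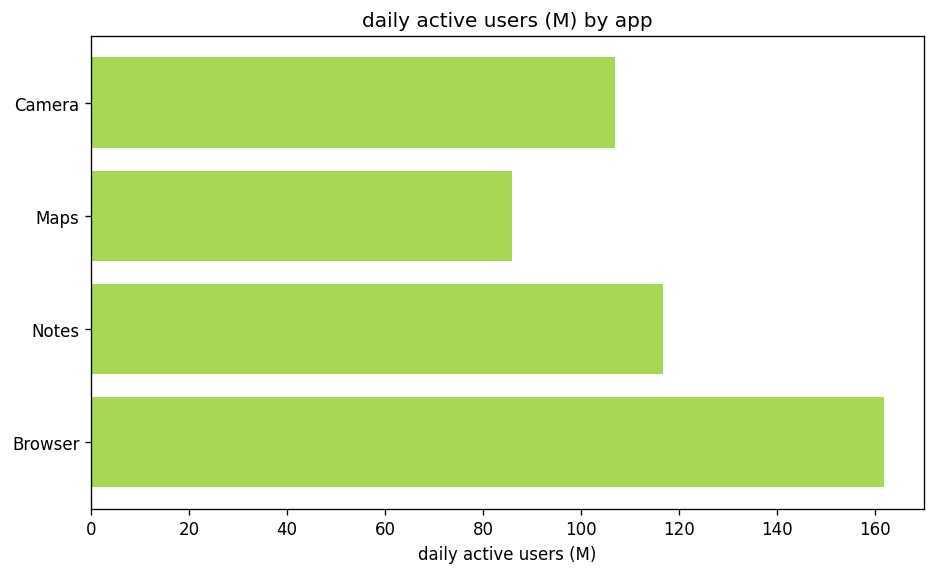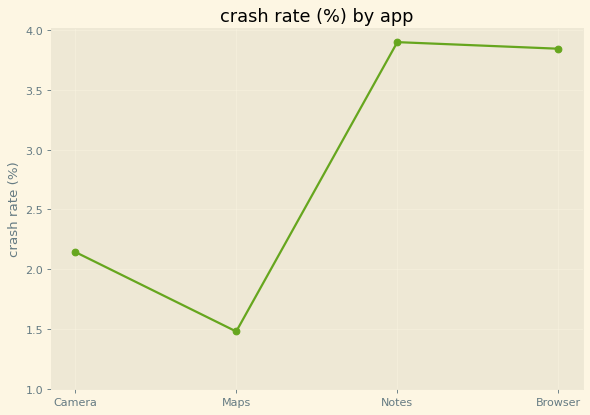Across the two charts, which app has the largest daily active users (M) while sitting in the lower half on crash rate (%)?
Camera

Chart 2 median crash rate (%) ≈ 3; below-median apps: Camera, Maps. Among those, Camera has the highest daily active users (M) (≈ 100).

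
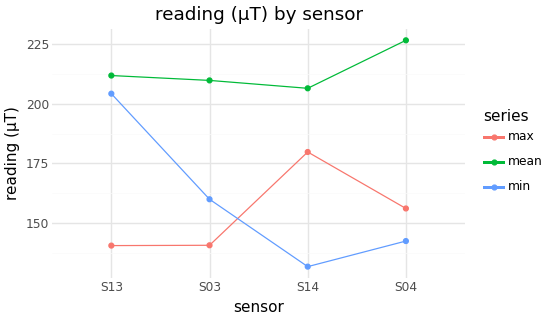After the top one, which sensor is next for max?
Top 3 for max: S14 ≈ 180, S04 ≈ 160, S03 ≈ 140.

S04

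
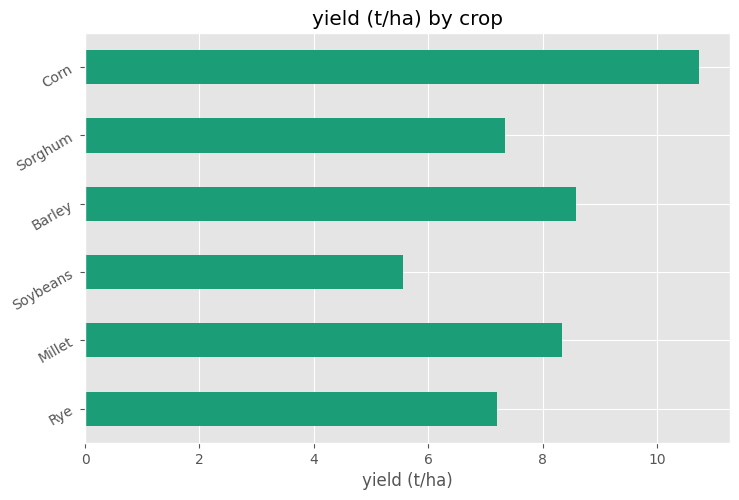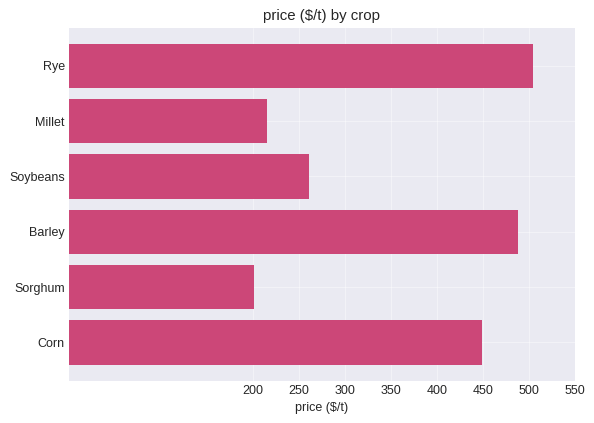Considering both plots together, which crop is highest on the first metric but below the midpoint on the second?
Chart 2 median price ($/t) ≈ 350; below-median crops: Millet, Soybeans, Sorghum. Among those, Millet has the highest yield (t/ha) (≈ 8).

Millet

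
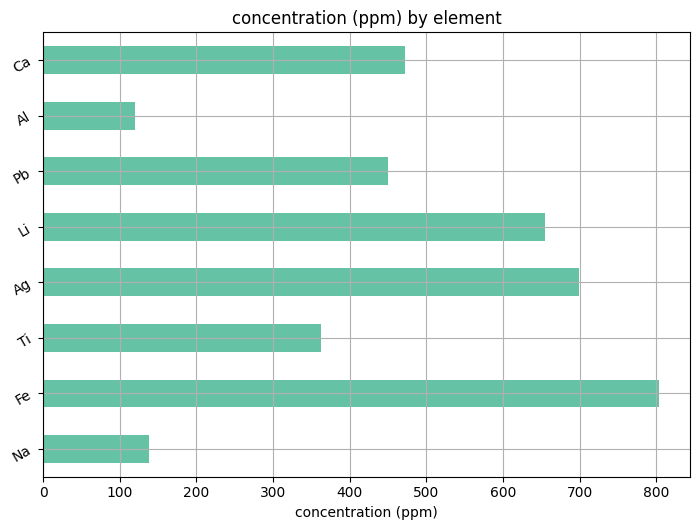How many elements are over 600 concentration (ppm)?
3

Above 600: Fe, Ag, Li.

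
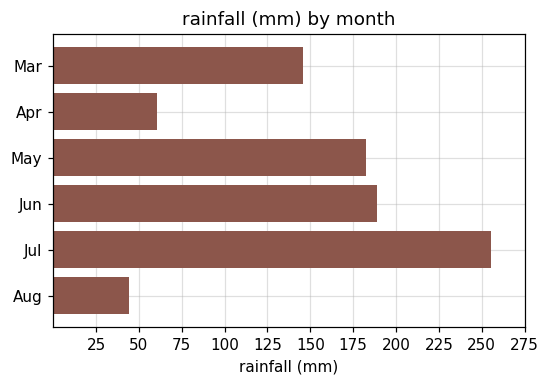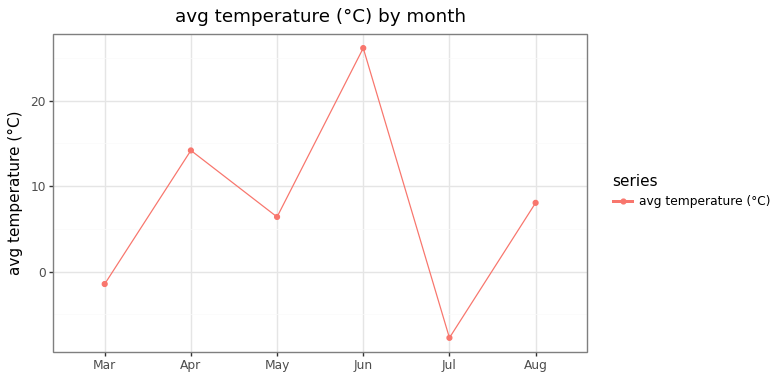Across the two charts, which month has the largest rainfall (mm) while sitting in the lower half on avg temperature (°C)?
Chart 2 median avg temperature (°C) ≈ 5; below-median months: Mar, May, Jul. Among those, Jul has the highest rainfall (mm) (≈ 250).

Jul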